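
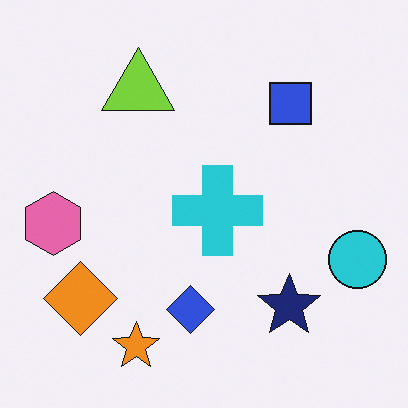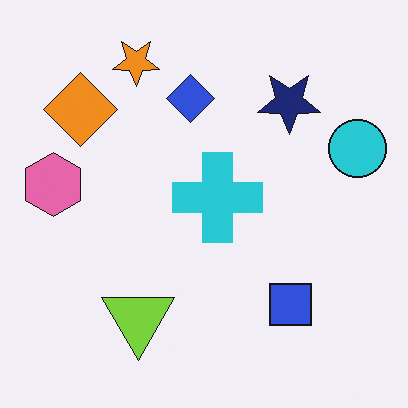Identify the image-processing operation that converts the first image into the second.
The transformation is: flipped vertically (top ↔ bottom).

The orange star is in the bottom of the first image and the top of the second — shapes on opposite sides of the horizontal midline have swapped in a mirror flip.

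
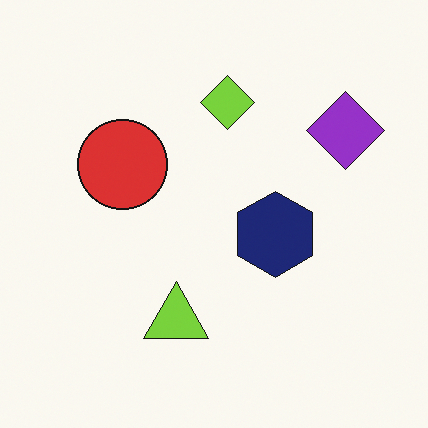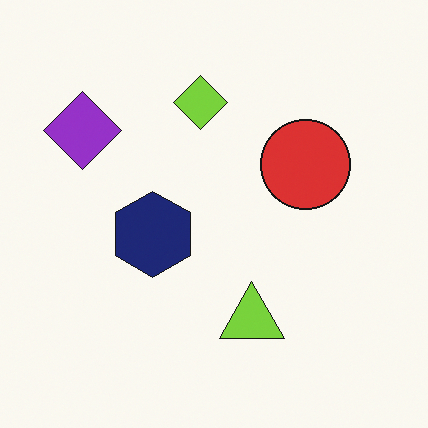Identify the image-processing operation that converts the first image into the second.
The image was flipped horizontally (left ↔ right).

The purple diamond is in the top-right of the first image and the top-left of the second — shapes on opposite sides of the vertical midline have swapped in a mirror flip.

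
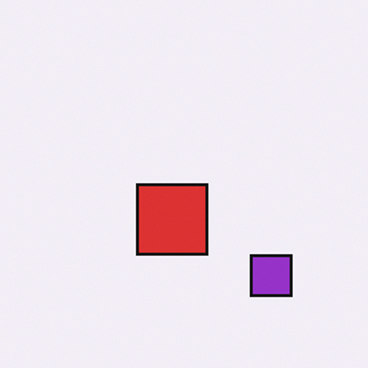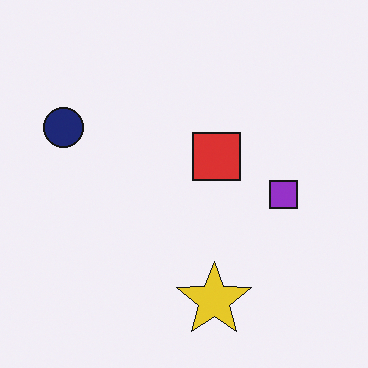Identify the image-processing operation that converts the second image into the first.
The image was cropped to a modestly smaller region and rescaled.

The visible shapes are larger and the field of view is narrower; shapes near the original edges may be partly or wholly outside the frame — a crop-and-rescale.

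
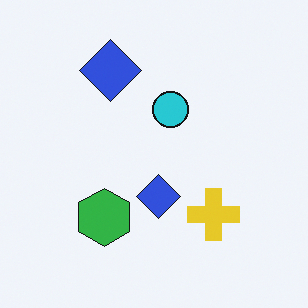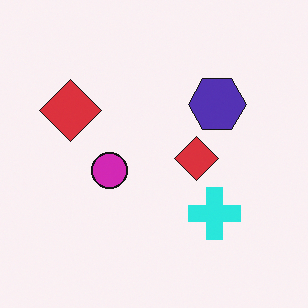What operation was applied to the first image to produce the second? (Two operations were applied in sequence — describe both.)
The image was transposed (reflected across the top-left ↔ bottom-right diagonal), then hue-shifted by a moderate amount.

Shapes have swapped their row and column positions — what was in the top-right is now in the bottom-left — a diagonal reflection. Every shape's color has rotated by the same amount around the hue wheel — a uniform hue shift.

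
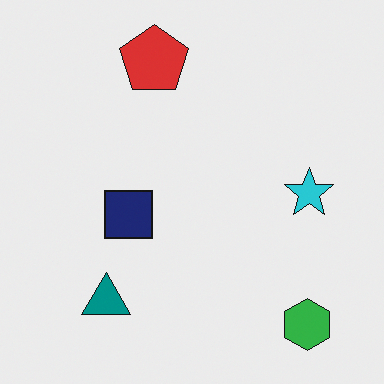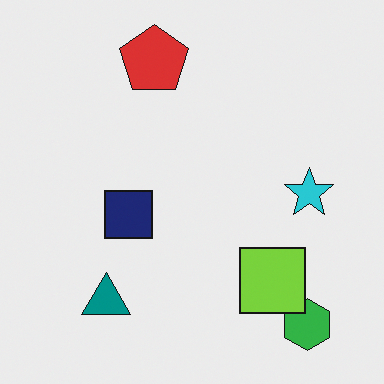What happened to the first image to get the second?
This is the original image overlaid with an additional lime square.

A lime square appears in the second image that is absent from the first.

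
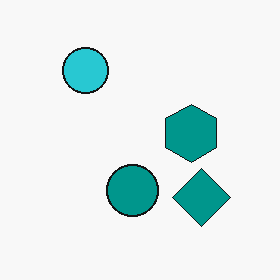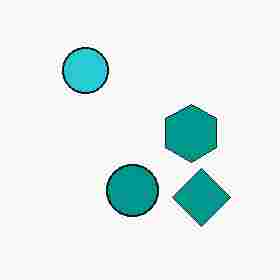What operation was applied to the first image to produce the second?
The image was degraded with heavy JPEG compression.

Blocky 8×8 compression artifacts appear around shape edges and the flat background shows ringing — characteristic JPEG degradation.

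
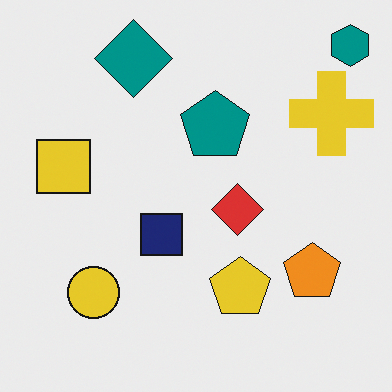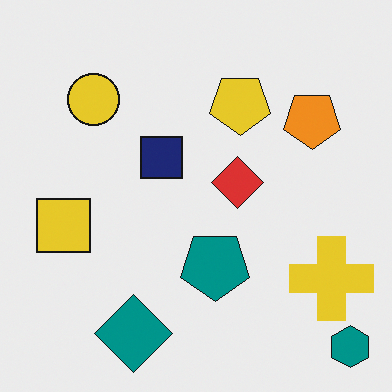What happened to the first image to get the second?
This is the original image flipped vertically (top ↔ bottom).

The teal hexagon is in the top-right of the first image and the bottom-right of the second — shapes on opposite sides of the horizontal midline have swapped in a mirror flip.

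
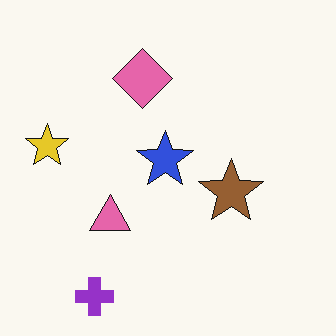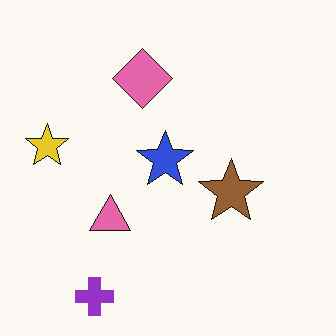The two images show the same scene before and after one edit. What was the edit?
This is the original image given moderate JPEG compression.

Blocky 8×8 compression artifacts appear around shape edges and the flat background shows ringing — characteristic JPEG degradation.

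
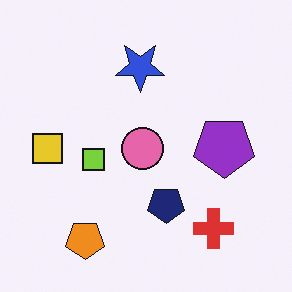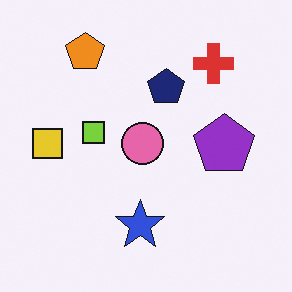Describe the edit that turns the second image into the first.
The transformation is: flipped vertically (top ↔ bottom).

The orange pentagon is in the top-left of the second image and the bottom-left of the first — shapes on opposite sides of the horizontal midline have swapped in a mirror flip.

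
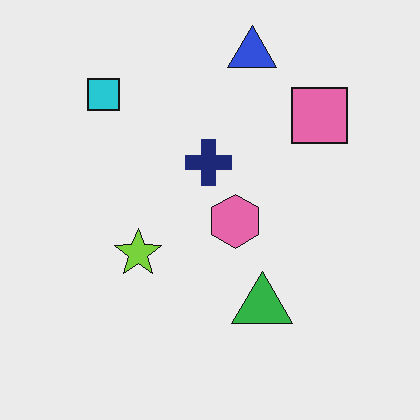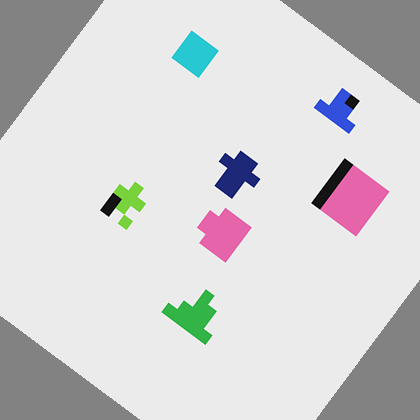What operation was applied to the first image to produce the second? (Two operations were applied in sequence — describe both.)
It was coarsely pixelated, then rotated clockwise by a large amount — several tens of degrees.

Shapes are reduced to large square blocks; fine edges and outlines are lost — a downscale-then-upscale (mosaic) effect. Every shape is tilted by the same angle and the image corners show triangular fill wedges — a whole-image rotation by a non-right angle.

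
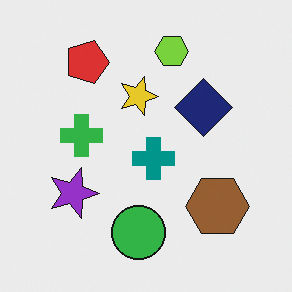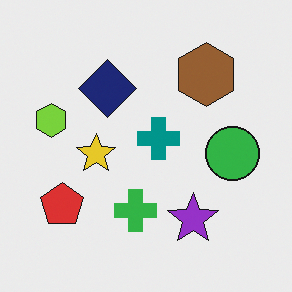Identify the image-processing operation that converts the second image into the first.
The first image is the second rotated 90° clockwise.

The red pentagon sits in the bottom-left of the second image and the top-left of the first — consistent with a whole-image 90° clockwise rotation.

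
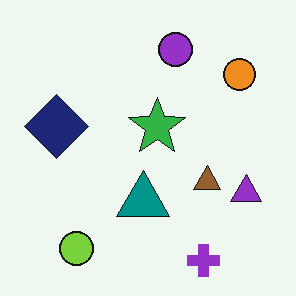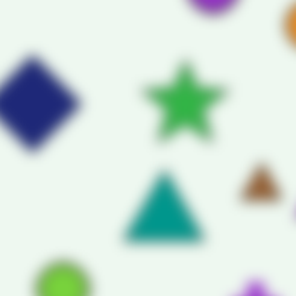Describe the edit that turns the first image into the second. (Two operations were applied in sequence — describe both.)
Noticeably gaussian-blurred, then cropped to a modestly smaller region and rescaled.

Shape edges and outlines are uniformly softened across the whole image. The visible shapes are larger and the field of view is narrower; shapes near the original edges may be partly or wholly outside the frame — a crop-and-rescale.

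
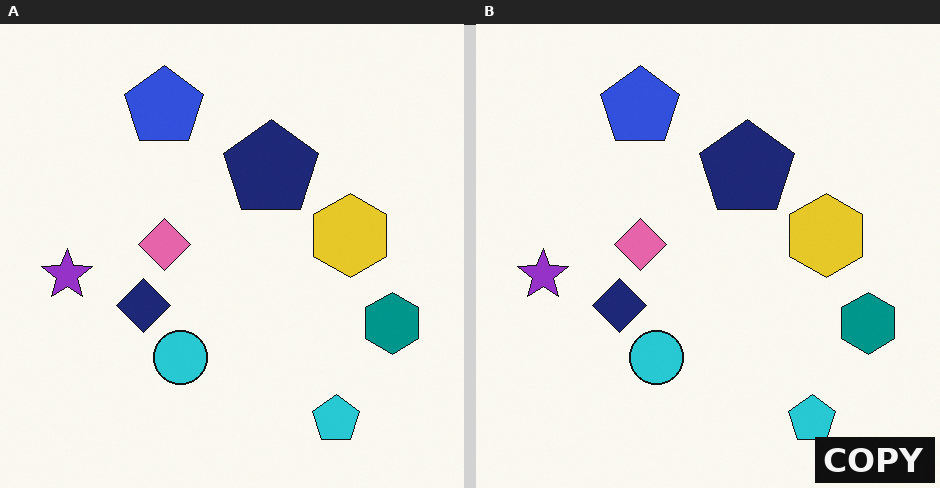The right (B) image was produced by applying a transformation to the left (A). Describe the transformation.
The transformation is: watermarked with the text "COPY" in the lower-right corner.

A dark label reading "COPY" appears in the lower-right corner.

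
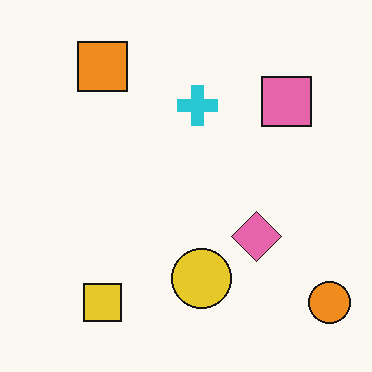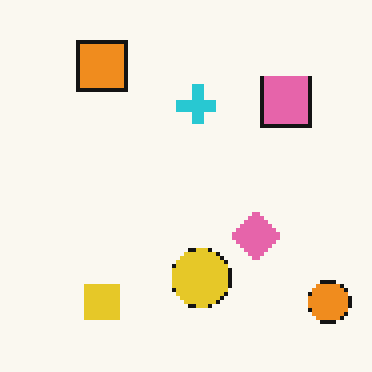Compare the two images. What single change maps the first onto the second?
This is the original image mildly pixelated.

Shapes are reduced to large square blocks; fine edges and outlines are lost — a downscale-then-upscale (mosaic) effect.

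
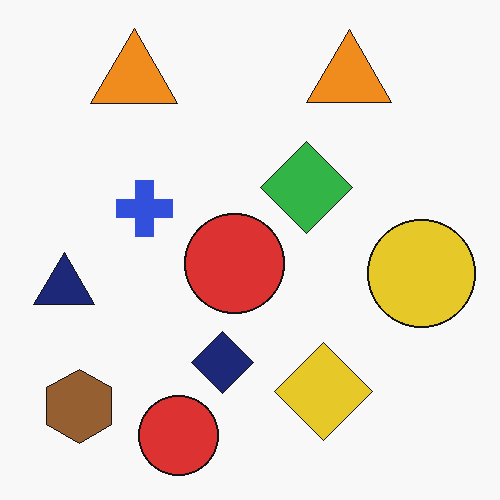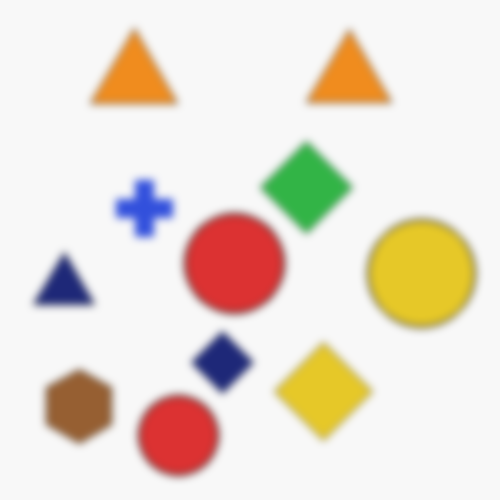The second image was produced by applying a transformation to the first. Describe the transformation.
The second image is the first moderately blurred.

Shape edges and outlines are uniformly softened across the whole image.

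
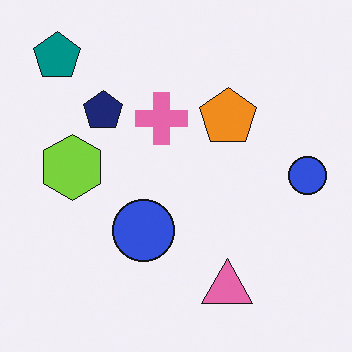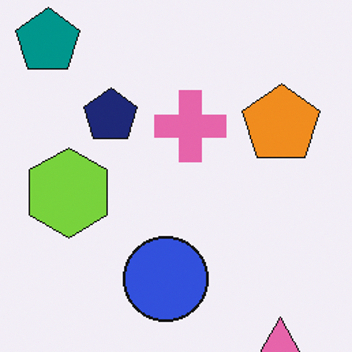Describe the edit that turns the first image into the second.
It was cropped to a modestly smaller region and rescaled.

The visible shapes are larger and the field of view is narrower; shapes near the original edges may be partly or wholly outside the frame — a crop-and-rescale.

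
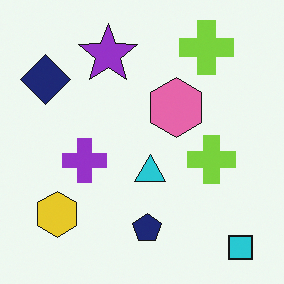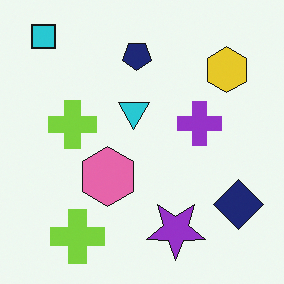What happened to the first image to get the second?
Rotated 180°.

The cyan square sits in the bottom-right of the first image and the top-left of the second — consistent with a whole-image 180° rotation.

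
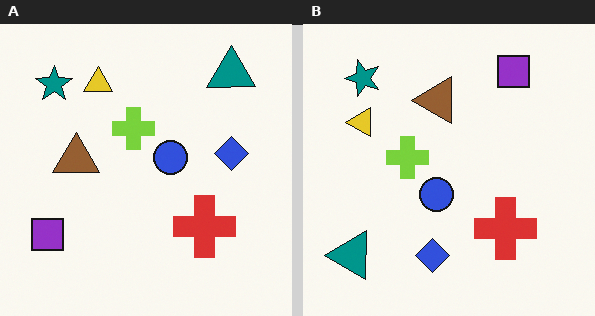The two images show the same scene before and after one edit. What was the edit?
This is the original image transposed (reflected across the top-left ↔ bottom-right diagonal).

Shapes have swapped their row and column positions — what was in the top-right is now in the bottom-left — a diagonal reflection.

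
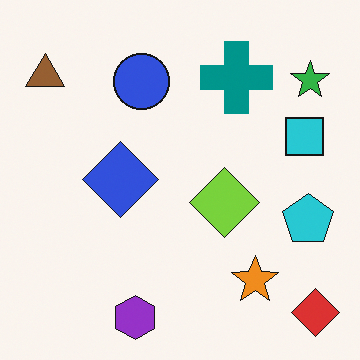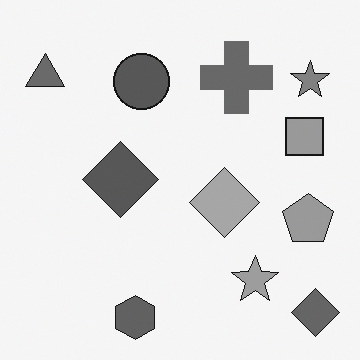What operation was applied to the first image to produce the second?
The transformation is: converted to grayscale.

All color is removed — every shape is now a shade of grey.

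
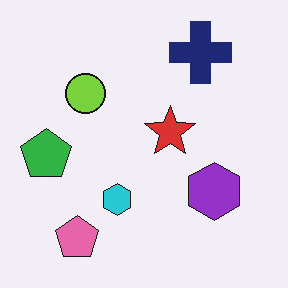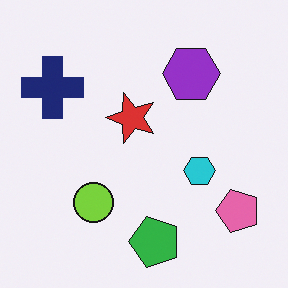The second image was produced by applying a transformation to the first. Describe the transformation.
This is the original image rotated 90° counter-clockwise.

The pink pentagon sits in the bottom-left of the first image and the bottom-right of the second — consistent with a whole-image 90° counter-clockwise rotation.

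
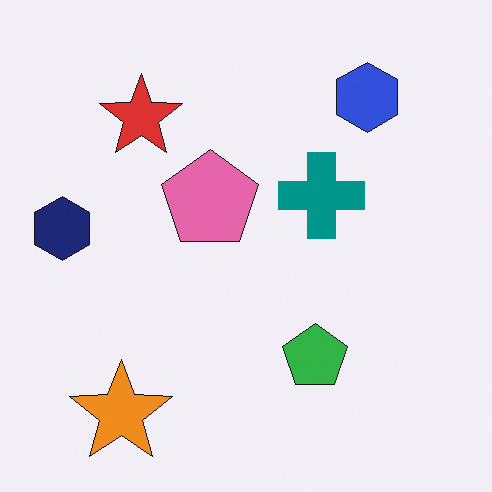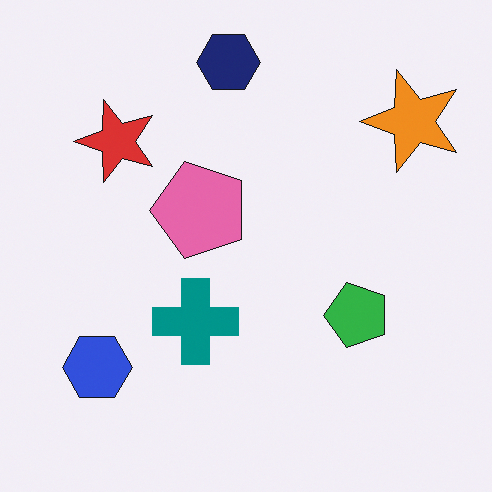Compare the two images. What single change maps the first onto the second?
The image was transposed (reflected across the top-left ↔ bottom-right diagonal).

Shapes have swapped their row and column positions — what was in the top-right is now in the bottom-left — a diagonal reflection.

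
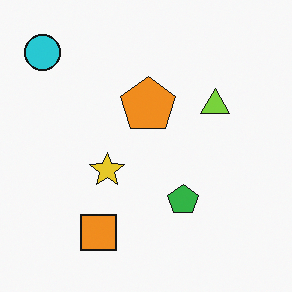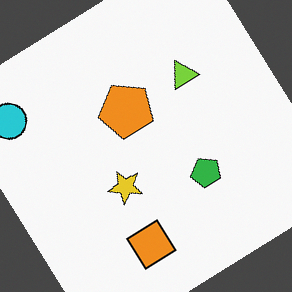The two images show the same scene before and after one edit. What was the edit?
The image was rotated counter-clockwise by a large amount — several tens of degrees.

Every shape is tilted by the same angle and the image corners show triangular fill wedges — a whole-image rotation by a non-right angle.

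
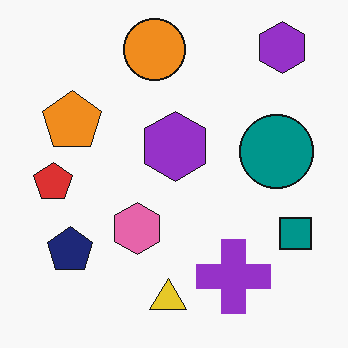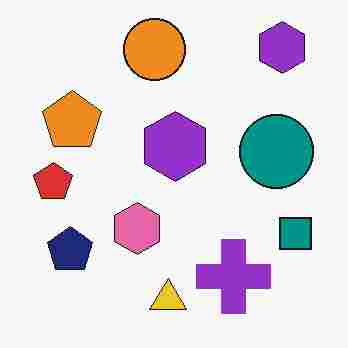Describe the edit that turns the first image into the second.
The second image is the first heavily JPEG-compressed with obvious blocking artifacts.

Blocky 8×8 compression artifacts appear around shape edges and the flat background shows ringing — characteristic JPEG degradation.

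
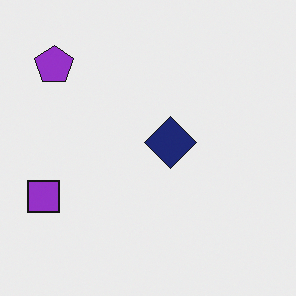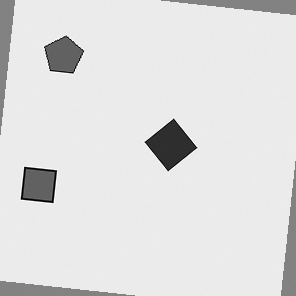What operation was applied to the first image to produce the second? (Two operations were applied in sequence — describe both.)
Rotated clockwise by a small amount, then converted to grayscale.

Every shape is tilted by the same angle and the image corners show triangular fill wedges — a whole-image rotation by a non-right angle. All color is removed — every shape is now a shade of grey.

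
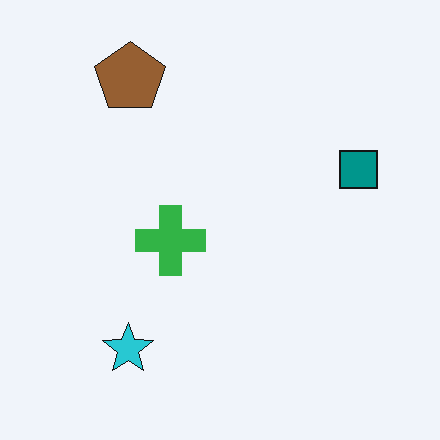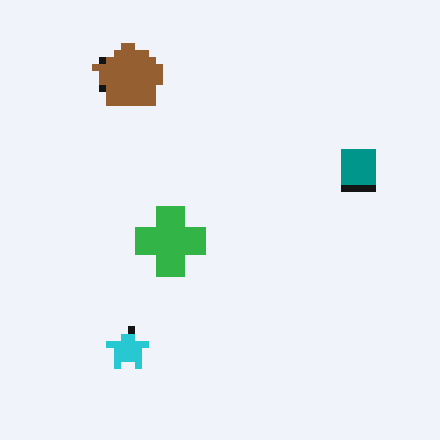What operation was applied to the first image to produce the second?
The second image is the first moderately pixelated.

Shapes are reduced to large square blocks; fine edges and outlines are lost — a downscale-then-upscale (mosaic) effect.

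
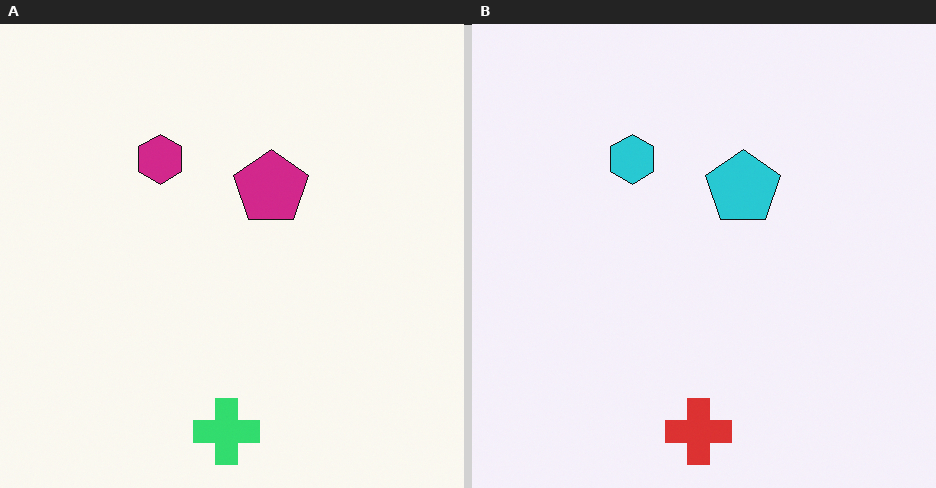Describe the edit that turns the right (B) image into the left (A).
The transformation is: hue-shifted by a moderate amount.

Every shape's color has rotated by the same amount around the hue wheel — a uniform hue shift.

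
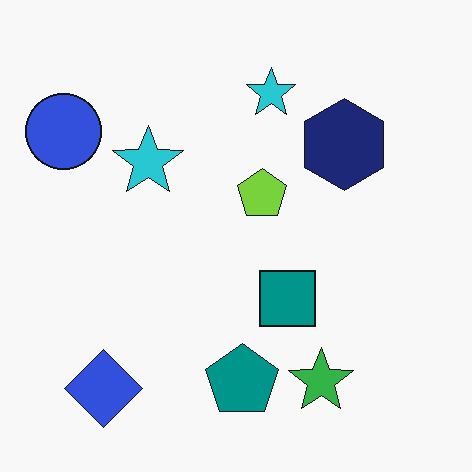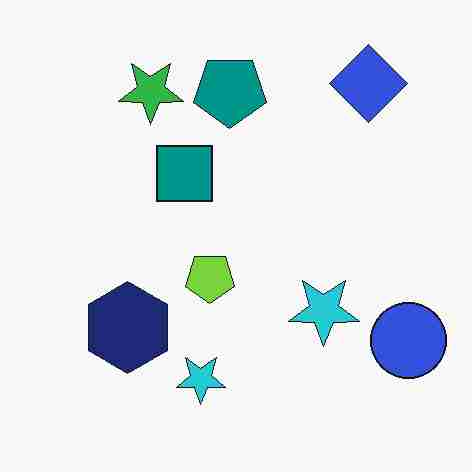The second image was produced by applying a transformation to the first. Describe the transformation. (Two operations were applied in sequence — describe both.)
The second image is the first heavily JPEG-compressed with obvious blocking artifacts, then rotated 180°.

Blocky 8×8 compression artifacts appear around shape edges and the flat background shows ringing — characteristic JPEG degradation. The blue circle sits in the top-left of the first image and the bottom-right of the second — consistent with a whole-image 180° rotation.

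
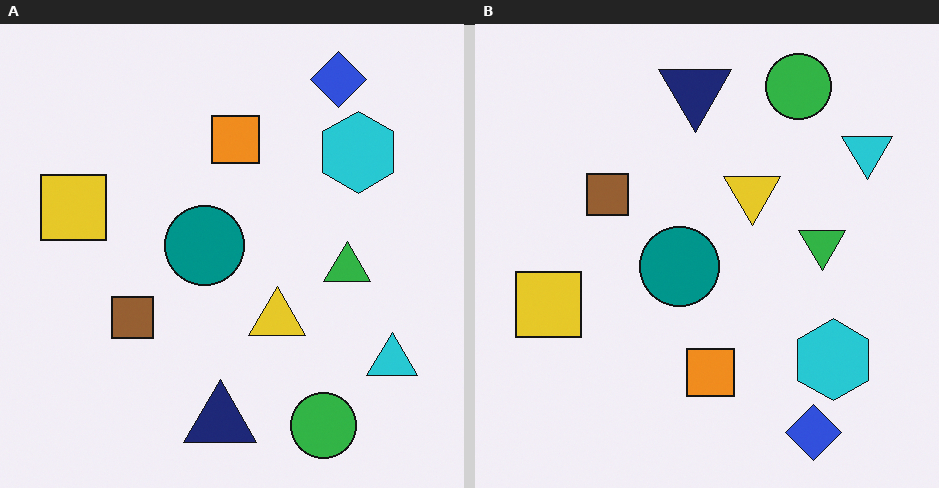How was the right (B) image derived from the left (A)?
It was flipped vertically (top ↔ bottom).

The blue diamond is in the top-right of the left (A) image and the bottom-right of the right (B) — shapes on opposite sides of the horizontal midline have swapped in a mirror flip.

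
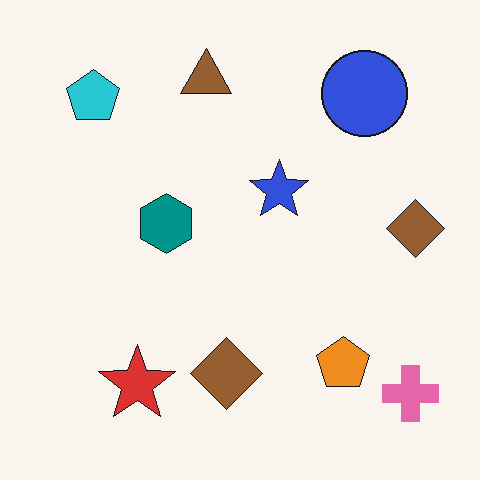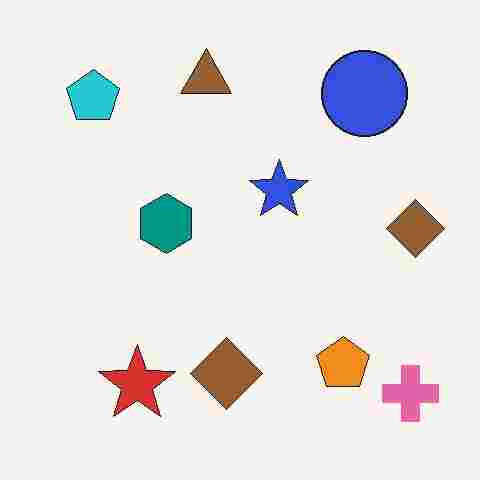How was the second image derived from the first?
The image was degraded with heavy JPEG compression.

Blocky 8×8 compression artifacts appear around shape edges and the flat background shows ringing — characteristic JPEG degradation.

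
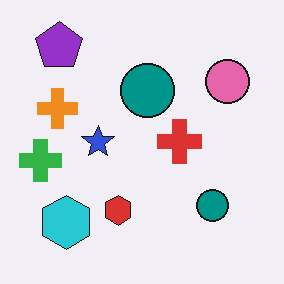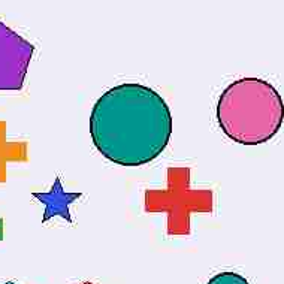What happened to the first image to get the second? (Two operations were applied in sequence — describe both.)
Degraded with heavy JPEG compression, then cropped to a modestly smaller region and rescaled.

Blocky 8×8 compression artifacts appear around shape edges and the flat background shows ringing — characteristic JPEG degradation. The visible shapes are larger and the field of view is narrower; shapes near the original edges may be partly or wholly outside the frame — a crop-and-rescale.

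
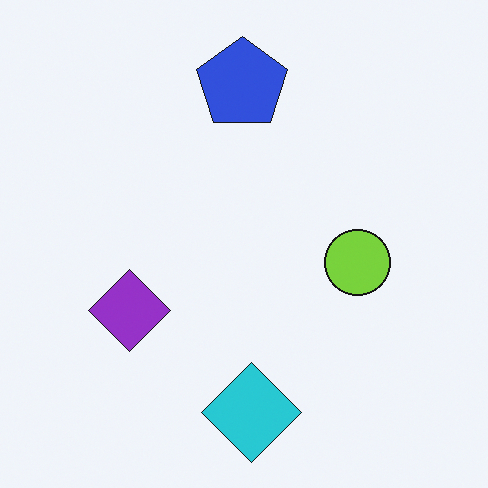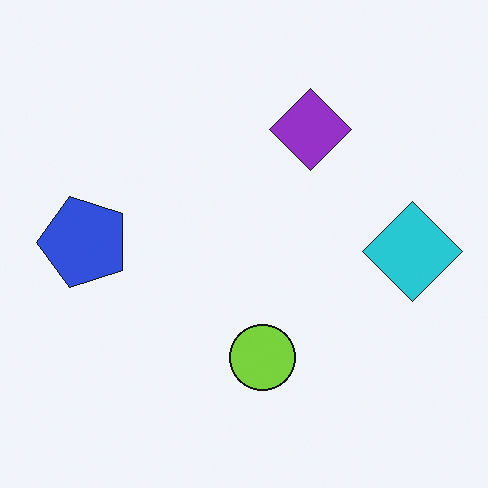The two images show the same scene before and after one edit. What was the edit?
This is the original image transposed (reflected across the top-left ↔ bottom-right diagonal).

Shapes have swapped their row and column positions — what was in the top-right is now in the bottom-left — a diagonal reflection.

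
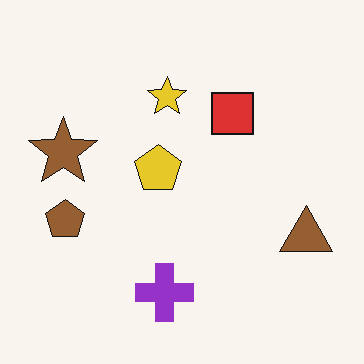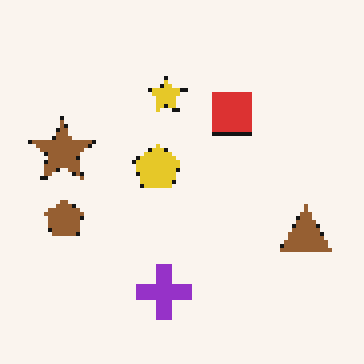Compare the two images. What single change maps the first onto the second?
This is the original image mildly pixelated.

Shapes are reduced to large square blocks; fine edges and outlines are lost — a downscale-then-upscale (mosaic) effect.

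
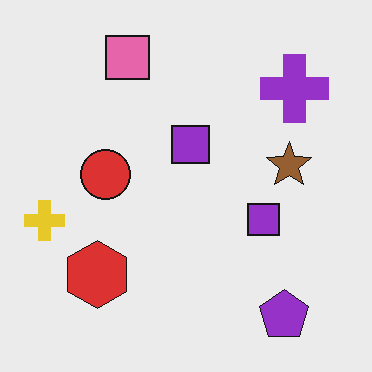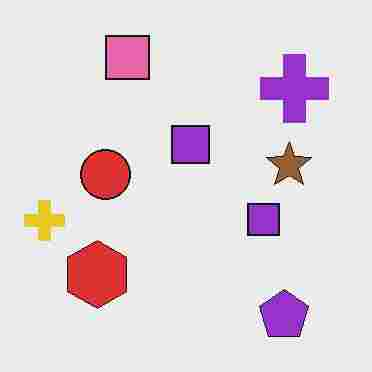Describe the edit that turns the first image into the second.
Degraded with heavy JPEG compression.

Blocky 8×8 compression artifacts appear around shape edges and the flat background shows ringing — characteristic JPEG degradation.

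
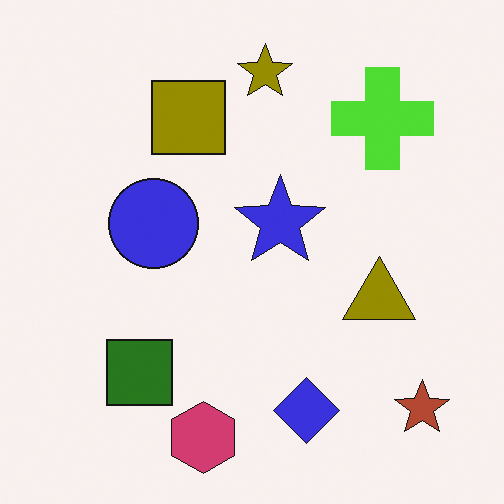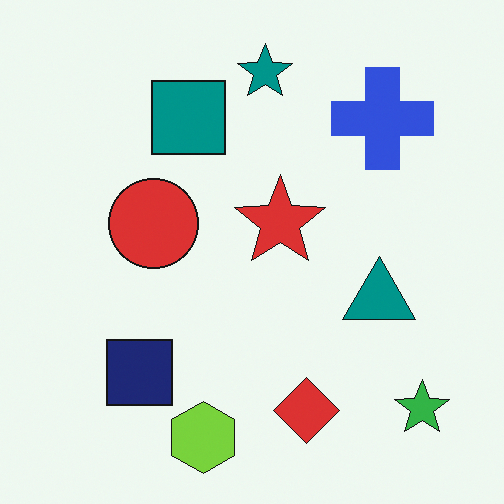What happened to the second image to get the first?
The image was hue-shifted through roughly half the color wheel.

Every shape's color has rotated by the same amount around the hue wheel — a uniform hue shift.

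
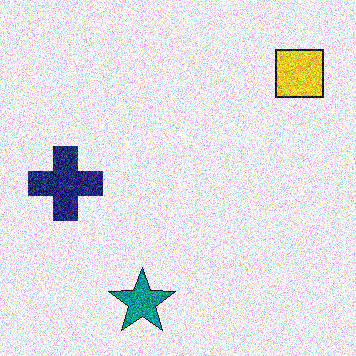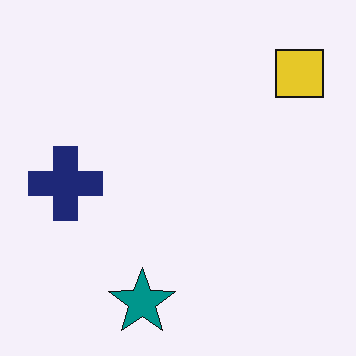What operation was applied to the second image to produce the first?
It was degraded with a thick layer of grain.

Random speckle covers the whole image, including the flat background.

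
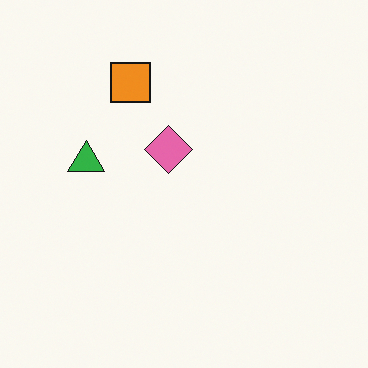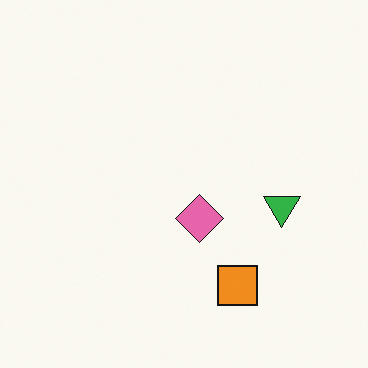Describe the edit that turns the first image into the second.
This is the original image rotated 180°.

The orange square sits in the top of the first image and the bottom of the second — consistent with a whole-image 180° rotation.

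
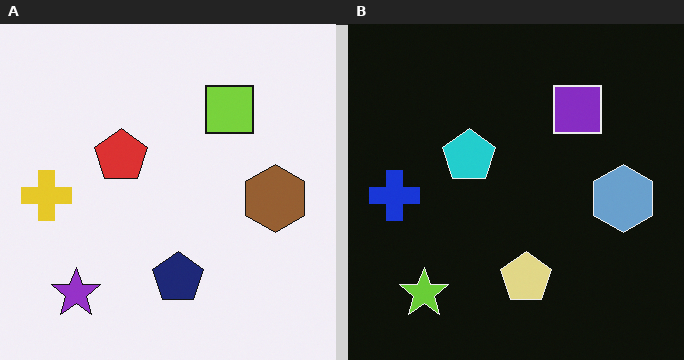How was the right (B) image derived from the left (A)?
Color-inverted (negative).

The light background has become dark and every shape's color is its complement — a photographic negative.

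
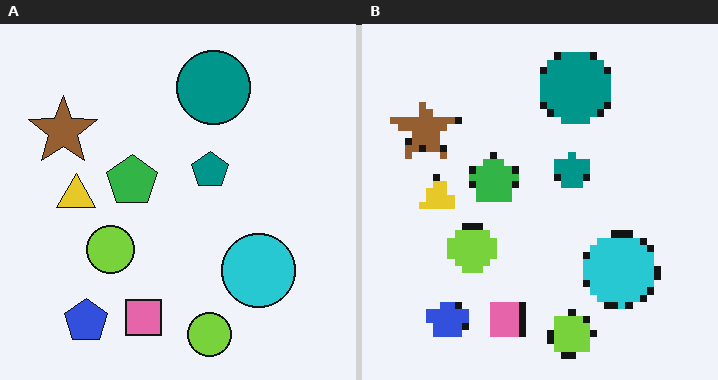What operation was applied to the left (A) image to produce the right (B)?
The right (B) image is the left (A) pixelated into visible square blocks.

Shapes are reduced to large square blocks; fine edges and outlines are lost — a downscale-then-upscale (mosaic) effect.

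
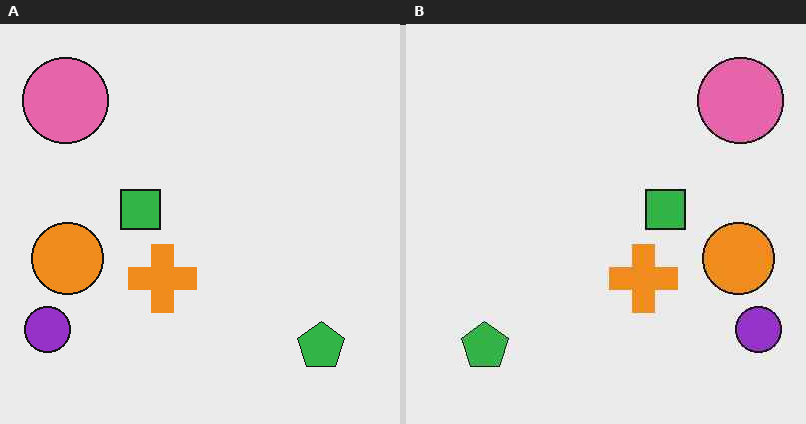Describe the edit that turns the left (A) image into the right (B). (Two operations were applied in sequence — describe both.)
The right (B) image is the left (A) given moderate JPEG compression, then flipped horizontally (left ↔ right).

Blocky 8×8 compression artifacts appear around shape edges and the flat background shows ringing — characteristic JPEG degradation. The purple circle is in the bottom-left of the left (A) image and the bottom-right of the right (B) — shapes on opposite sides of the vertical midline have swapped in a mirror flip.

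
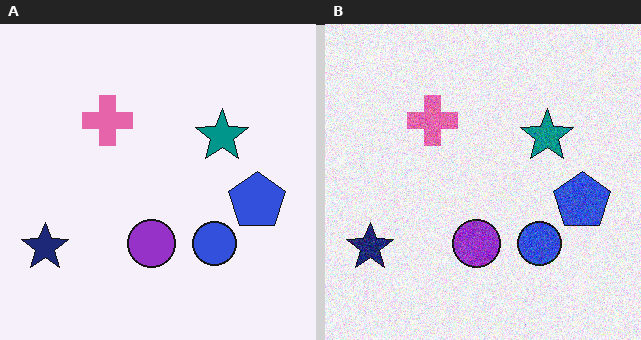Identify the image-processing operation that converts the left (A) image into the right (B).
The image was degraded with visible gaussian noise.

Random speckle covers the whole image, including the flat background.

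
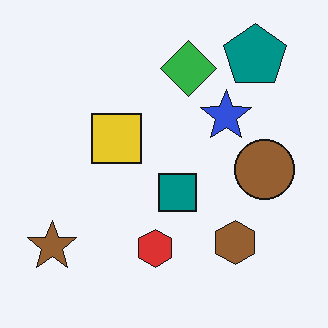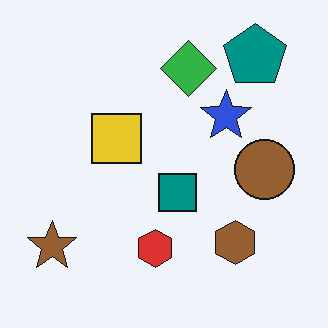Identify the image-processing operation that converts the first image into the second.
The second image is the first JPEG-compressed with visible artifacts.

Blocky 8×8 compression artifacts appear around shape edges and the flat background shows ringing — characteristic JPEG degradation.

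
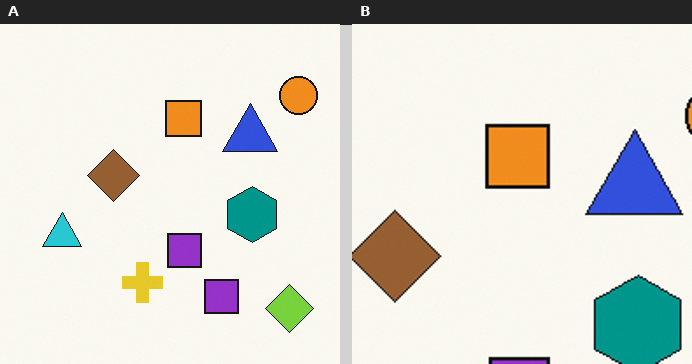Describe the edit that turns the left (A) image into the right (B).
It was cropped to a noticeably smaller region and rescaled.

The visible shapes are larger and the field of view is narrower; shapes near the original edges may be partly or wholly outside the frame — a crop-and-rescale.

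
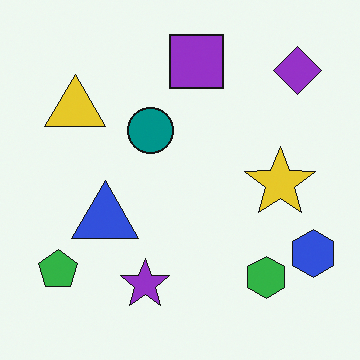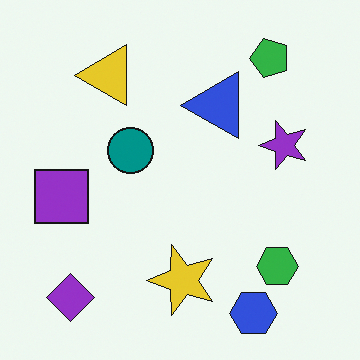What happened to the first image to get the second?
The image was transposed (reflected across the top-left ↔ bottom-right diagonal).

Shapes have swapped their row and column positions — what was in the top-right is now in the bottom-left — a diagonal reflection.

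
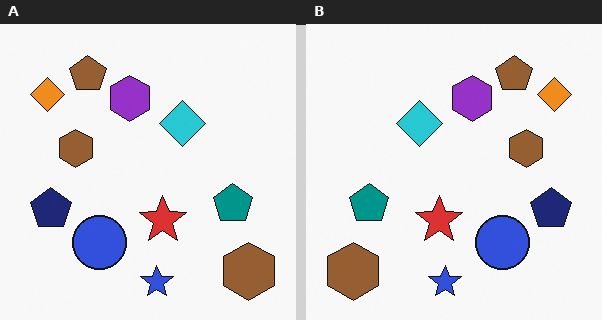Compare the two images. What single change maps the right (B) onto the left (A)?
The left (A) image is the right (B) flipped horizontally (left ↔ right).

The orange diamond is in the top-right of the right (B) image and the top-left of the left (A) — shapes on opposite sides of the vertical midline have swapped in a mirror flip.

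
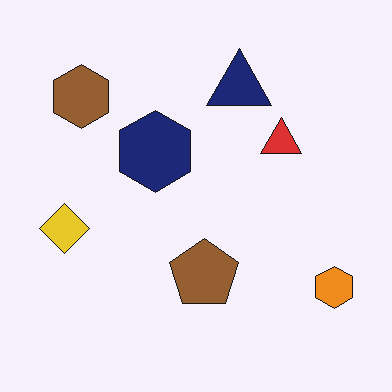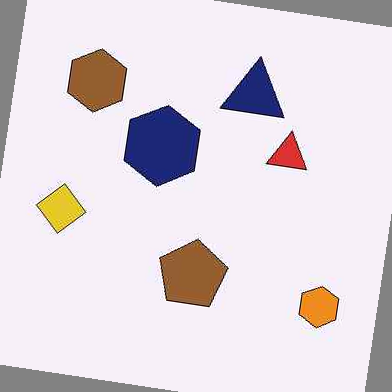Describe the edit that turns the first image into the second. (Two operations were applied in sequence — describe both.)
This is the original image given moderate JPEG compression, then rotated clockwise by a few degrees.

Blocky 8×8 compression artifacts appear around shape edges and the flat background shows ringing — characteristic JPEG degradation. Every shape is tilted by the same angle and the image corners show triangular fill wedges — a whole-image rotation by a non-right angle.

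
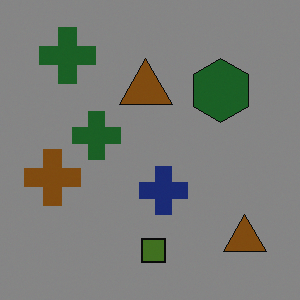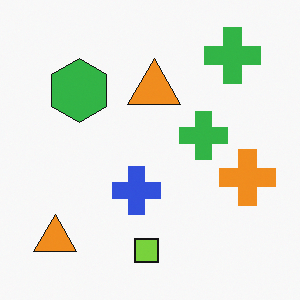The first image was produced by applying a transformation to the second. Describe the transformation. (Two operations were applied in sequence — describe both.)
The image was flipped horizontally (left ↔ right), then darkened a lot.

The orange cross is in the right of the second image and the left of the first — shapes on opposite sides of the vertical midline have swapped in a mirror flip. Every pixel — background and shapes alike — is uniformly darkened.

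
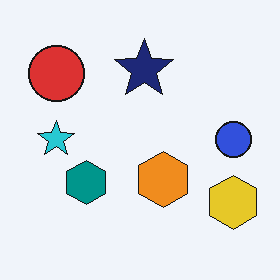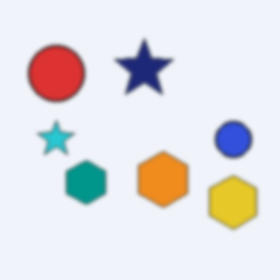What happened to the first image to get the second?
The second image is the first given a subtle gaussian blur.

Shape edges and outlines are uniformly softened across the whole image.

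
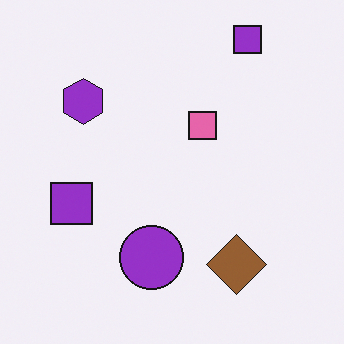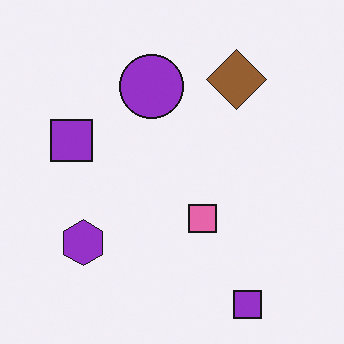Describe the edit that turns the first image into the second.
The transformation is: flipped vertically (top ↔ bottom).

The brown diamond is in the bottom-right of the first image and the top-right of the second — shapes on opposite sides of the horizontal midline have swapped in a mirror flip.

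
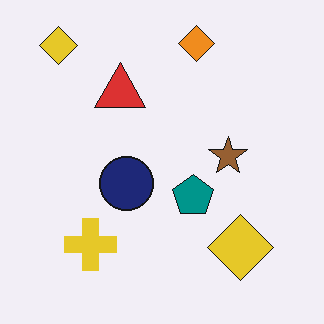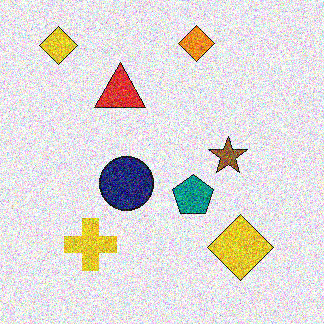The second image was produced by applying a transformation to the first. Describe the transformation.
This is the original image degraded with heavy additive noise.

Random speckle covers the whole image, including the flat background.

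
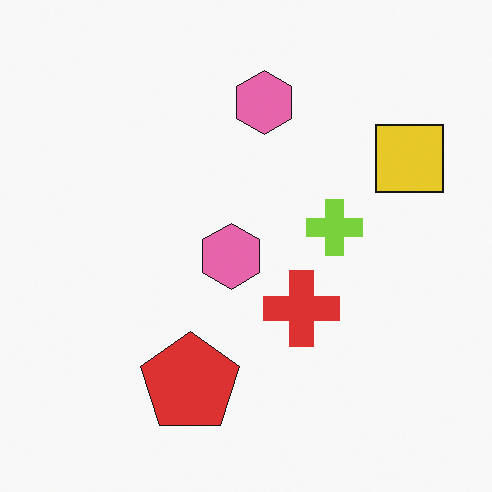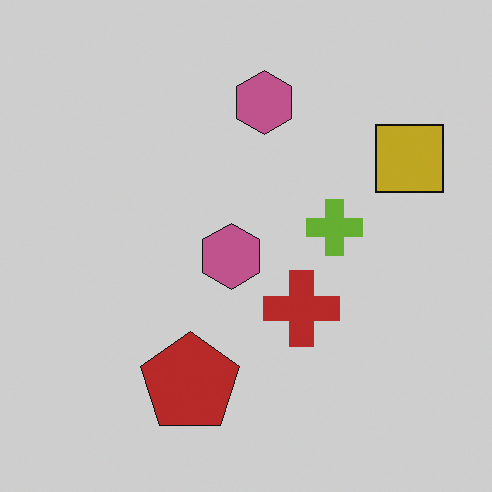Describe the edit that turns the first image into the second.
It was darkened a little.

Every pixel — background and shapes alike — is uniformly darkened.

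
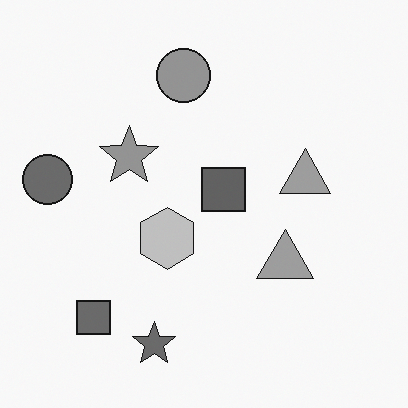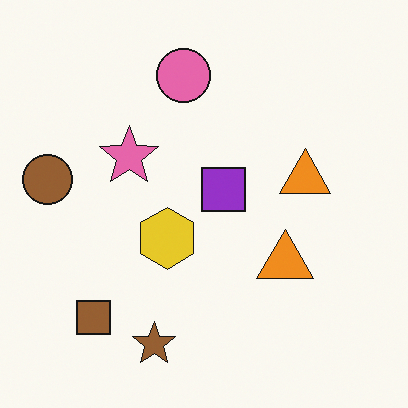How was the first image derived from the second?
It was converted to grayscale.

All color is removed — every shape is now a shade of grey.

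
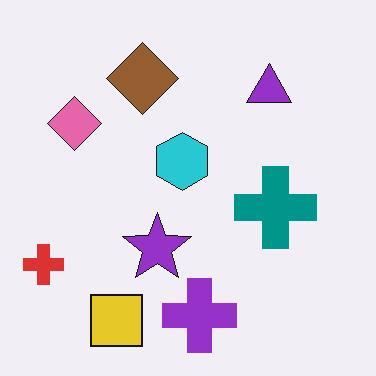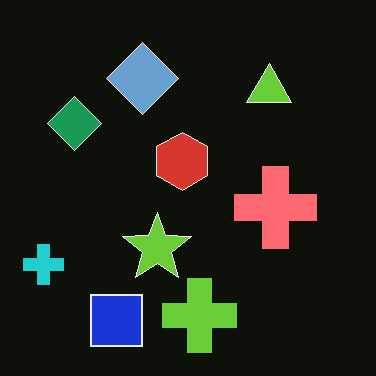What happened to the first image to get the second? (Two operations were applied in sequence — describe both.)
JPEG-compressed with visible artifacts, then color-inverted (negative).

Blocky 8×8 compression artifacts appear around shape edges and the flat background shows ringing — characteristic JPEG degradation. The light background has become dark and every shape's color is its complement — a photographic negative.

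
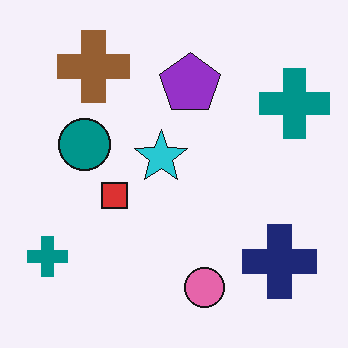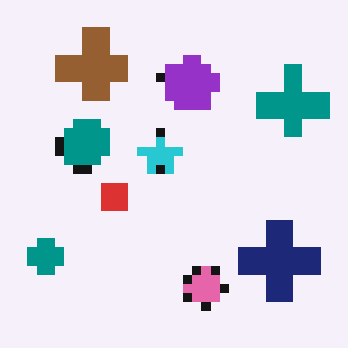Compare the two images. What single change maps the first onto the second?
The transformation is: heavily pixelated into large blocks.

Shapes are reduced to large square blocks; fine edges and outlines are lost — a downscale-then-upscale (mosaic) effect.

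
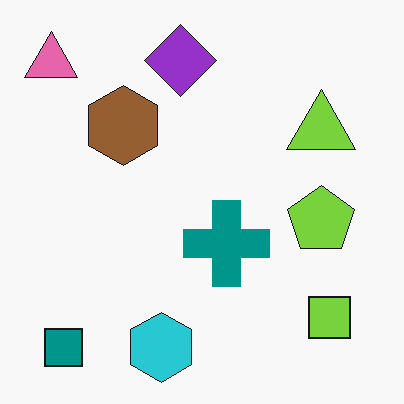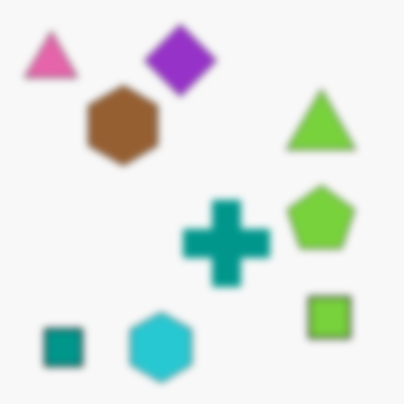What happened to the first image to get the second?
The image was noticeably gaussian-blurred.

Shape edges and outlines are uniformly softened across the whole image.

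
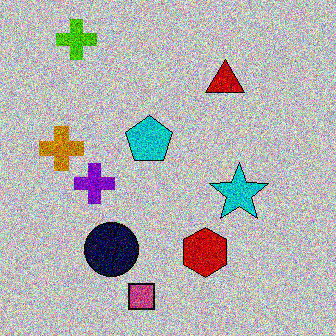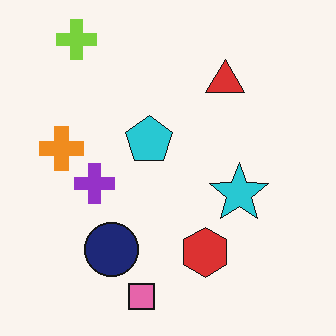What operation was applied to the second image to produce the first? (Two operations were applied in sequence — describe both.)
The transformation is: heavily posterized to just a handful of flat colors, then degraded with a thick layer of grain.

Each flat color has snapped to a coarser quantized level — most visibly, the near-white background has dropped to a flat grey. Random speckle covers the whole image, including the flat background.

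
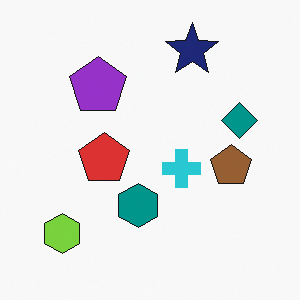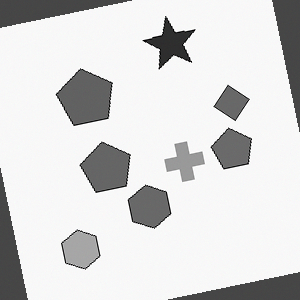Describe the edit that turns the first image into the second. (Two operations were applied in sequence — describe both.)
The second image is the first converted to grayscale, then rotated counter-clockwise by a few degrees.

All color is removed — every shape is now a shade of grey. Every shape is tilted by the same angle and the image corners show triangular fill wedges — a whole-image rotation by a non-right angle.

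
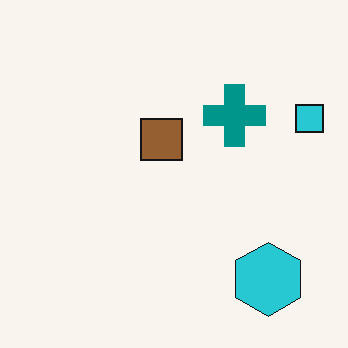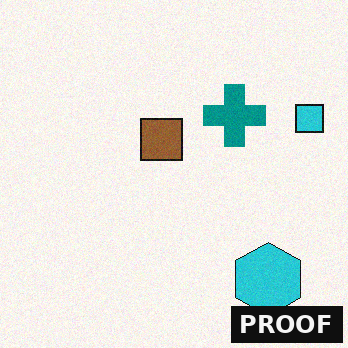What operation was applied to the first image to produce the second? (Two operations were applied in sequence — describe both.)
It was degraded with subtle gaussian noise, then watermarked with the text "PROOF" in the lower-right corner.

Random speckle covers the whole image, including the flat background. A dark label reading "PROOF" appears in the lower-right corner.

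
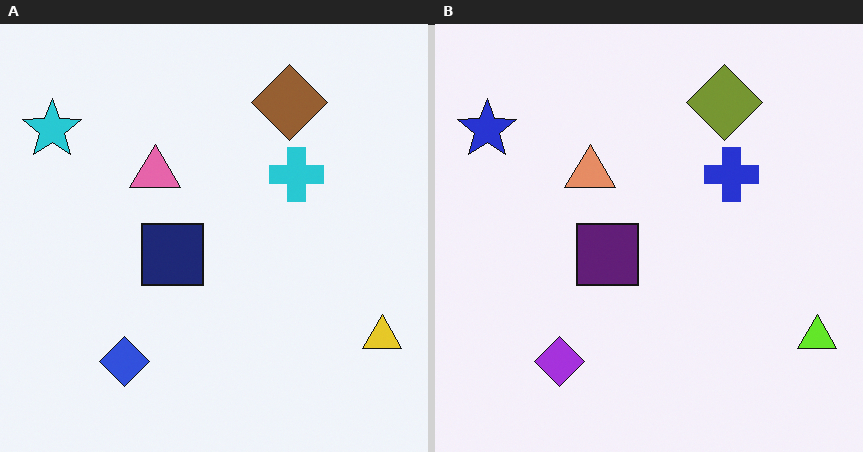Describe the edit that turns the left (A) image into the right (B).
The right (B) image is the left (A) hue-shifted by a small amount.

Every shape's color has rotated by the same amount around the hue wheel — a uniform hue shift.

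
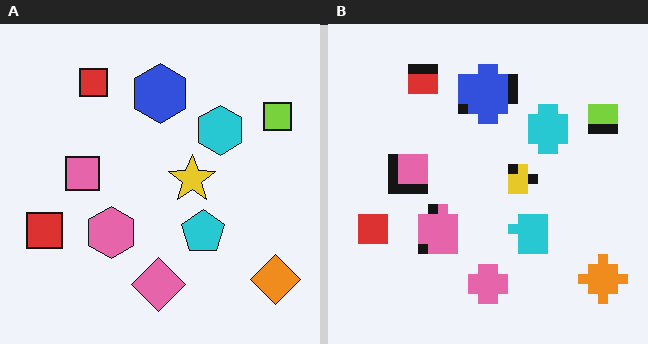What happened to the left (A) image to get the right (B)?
This is the original image heavily pixelated into large blocks.

Shapes are reduced to large square blocks; fine edges and outlines are lost — a downscale-then-upscale (mosaic) effect.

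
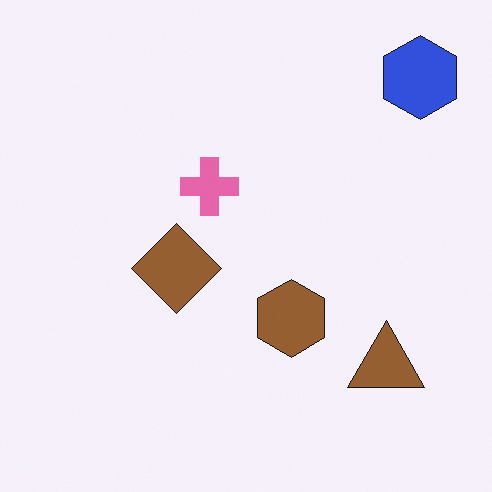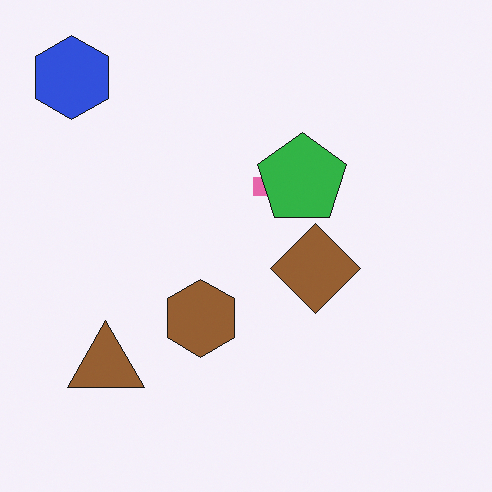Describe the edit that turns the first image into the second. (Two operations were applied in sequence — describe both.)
Flipped horizontally (left ↔ right), then overlaid with an additional green pentagon.

The blue hexagon is in the top-right of the first image and the top-left of the second — shapes on opposite sides of the vertical midline have swapped in a mirror flip. A green pentagon appears in the second image that is absent from the first.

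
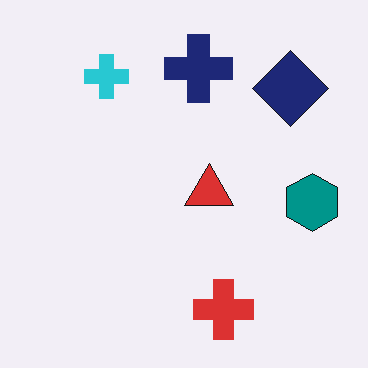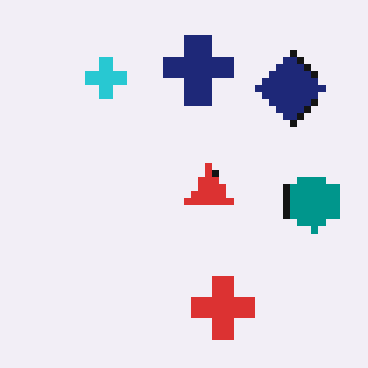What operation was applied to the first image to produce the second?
It was pixelated into visible square blocks.

Shapes are reduced to large square blocks; fine edges and outlines are lost — a downscale-then-upscale (mosaic) effect.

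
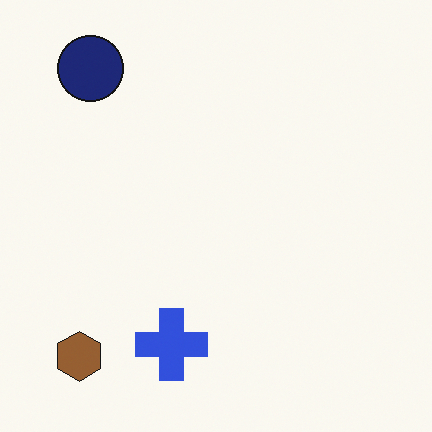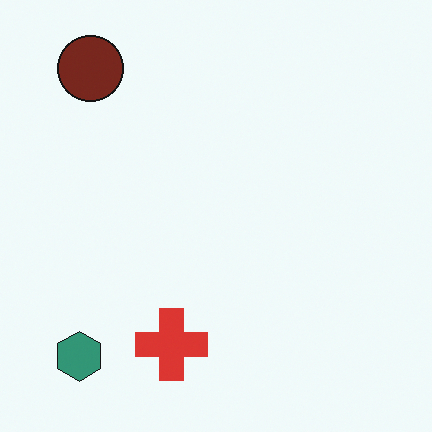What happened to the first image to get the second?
The transformation is: hue-shifted noticeably.

Every shape's color has rotated by the same amount around the hue wheel — a uniform hue shift.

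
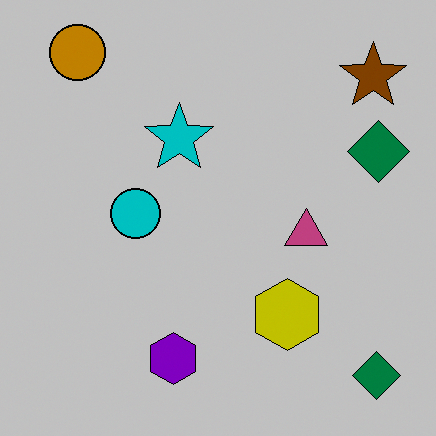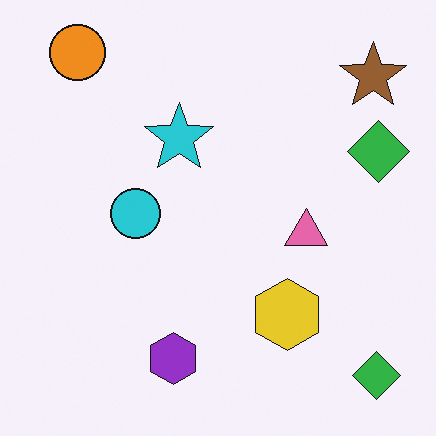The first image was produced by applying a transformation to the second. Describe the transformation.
The first image is the second aggressively posterized.

Each flat color has snapped to a coarser quantized level — most visibly, the near-white background has dropped to a flat grey.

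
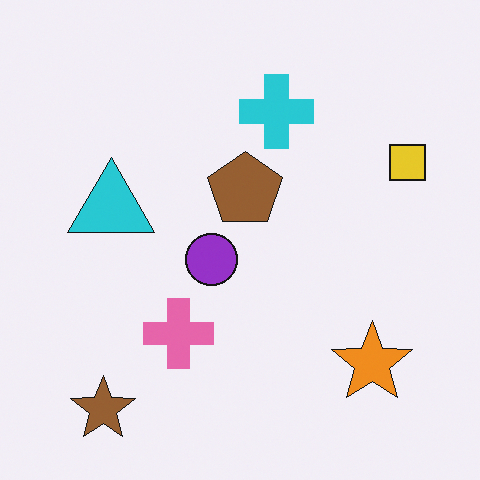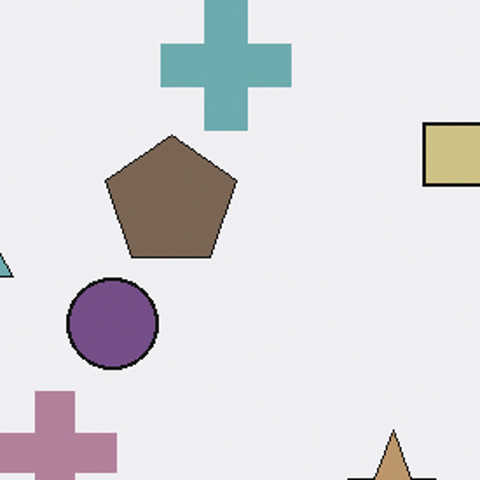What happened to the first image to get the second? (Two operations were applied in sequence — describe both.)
The image was cropped to a noticeably smaller region and rescaled, then heavily desaturated.

The visible shapes are larger and the field of view is narrower; shapes near the original edges may be partly or wholly outside the frame — a crop-and-rescale. All colors are more muted and greyish — a global saturation change.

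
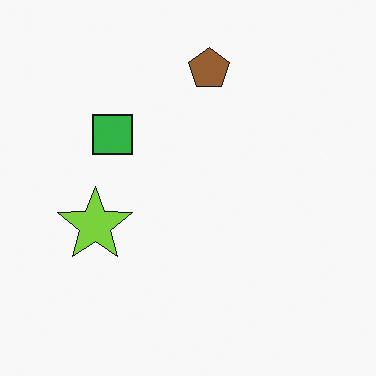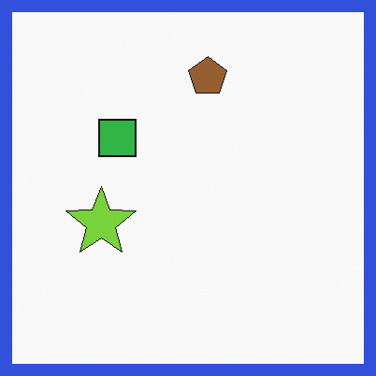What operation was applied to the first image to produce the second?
The transformation is: framed with a blue border.

A solid blue frame runs around the edge of the second image, with the content slightly shrunk inside it.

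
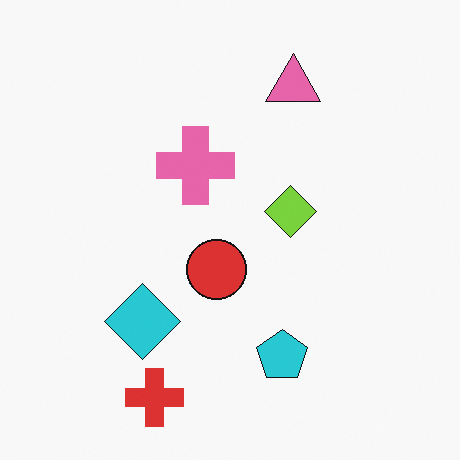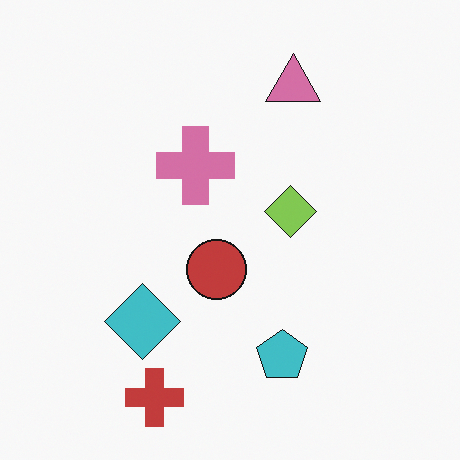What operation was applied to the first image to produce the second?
Slightly desaturated.

All colors are more muted and greyish — a global saturation change.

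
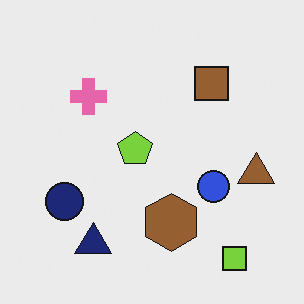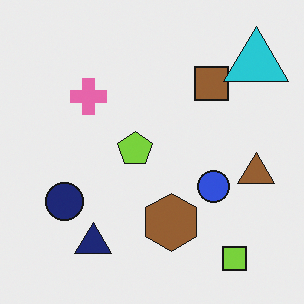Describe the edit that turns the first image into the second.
The image was overlaid with an additional cyan triangle.

A cyan triangle appears in the second image that is absent from the first.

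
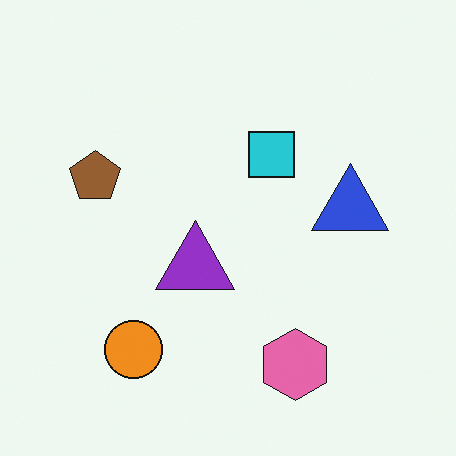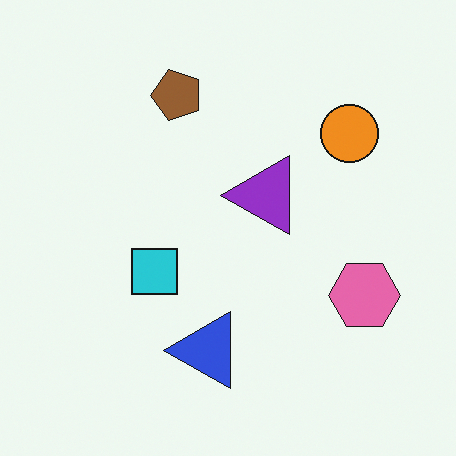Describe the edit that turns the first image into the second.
It was transposed (reflected across the top-left ↔ bottom-right diagonal).

Shapes have swapped their row and column positions — what was in the top-right is now in the bottom-left — a diagonal reflection.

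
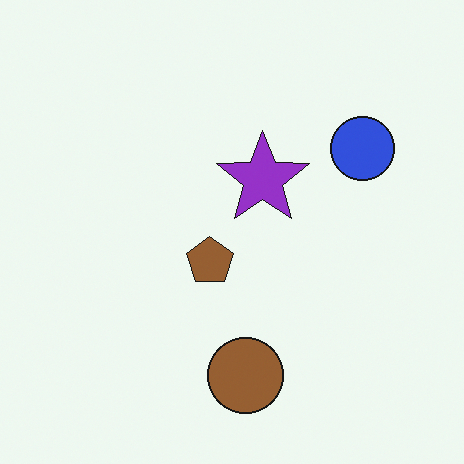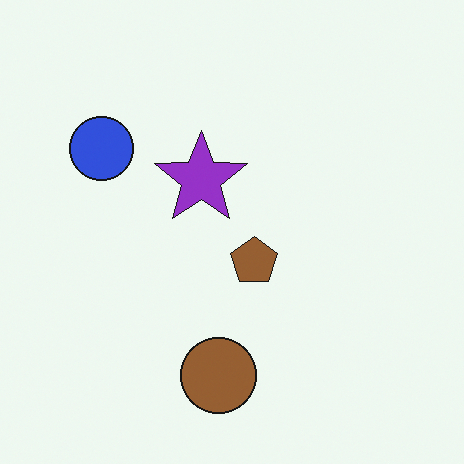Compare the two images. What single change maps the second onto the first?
The first image is the second flipped horizontally (left ↔ right).

The blue circle is in the top-left of the second image and the top-right of the first — shapes on opposite sides of the vertical midline have swapped in a mirror flip.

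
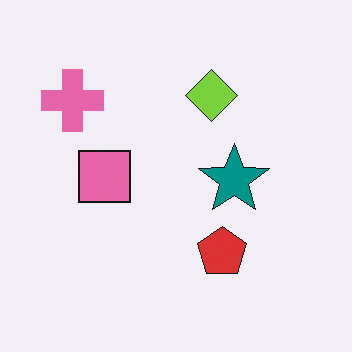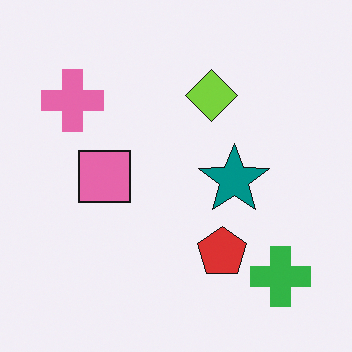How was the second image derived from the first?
The image was overlaid with an additional green cross.

A green cross appears in the second image that is absent from the first.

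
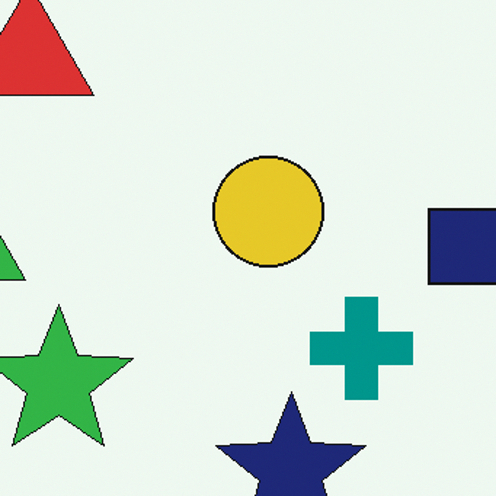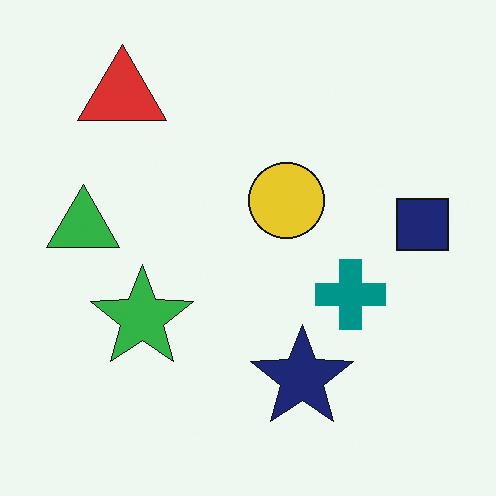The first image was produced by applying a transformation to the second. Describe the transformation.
The image was cropped slightly and scaled back up.

The visible shapes are larger and the field of view is narrower; shapes near the original edges may be partly or wholly outside the frame — a crop-and-rescale.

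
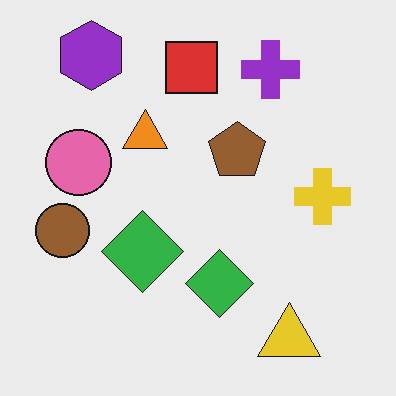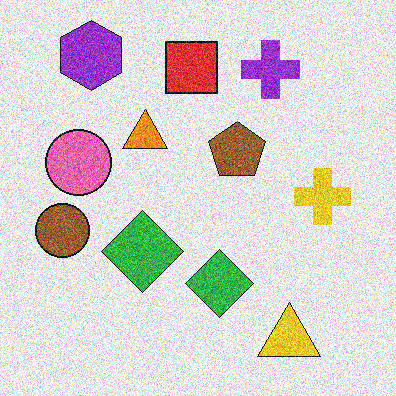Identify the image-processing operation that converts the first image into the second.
The transformation is: degraded with a thick layer of grain.

Random speckle covers the whole image, including the flat background.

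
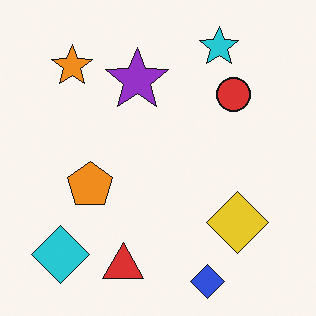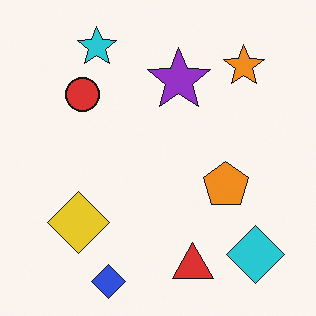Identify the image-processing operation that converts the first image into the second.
This is the original image flipped horizontally (left ↔ right).

The cyan diamond is in the bottom-left of the first image and the bottom-right of the second — shapes on opposite sides of the vertical midline have swapped in a mirror flip.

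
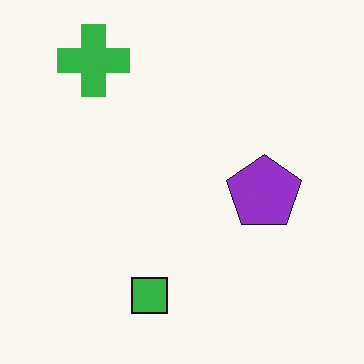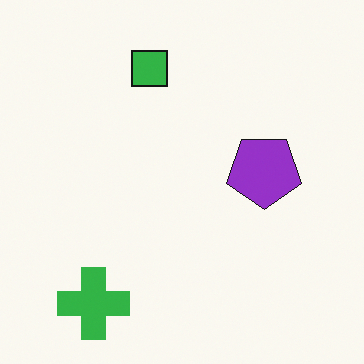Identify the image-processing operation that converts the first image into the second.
The transformation is: flipped vertically (top ↔ bottom).

The green cross is in the top-left of the first image and the bottom-left of the second — shapes on opposite sides of the horizontal midline have swapped in a mirror flip.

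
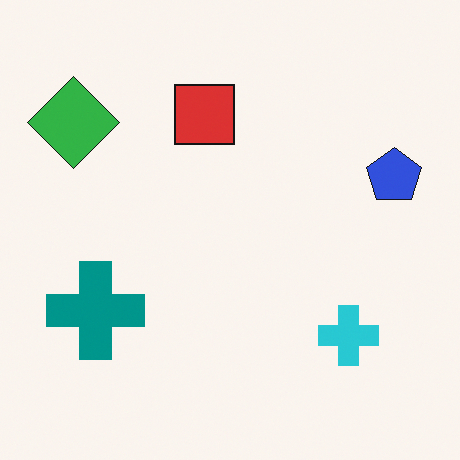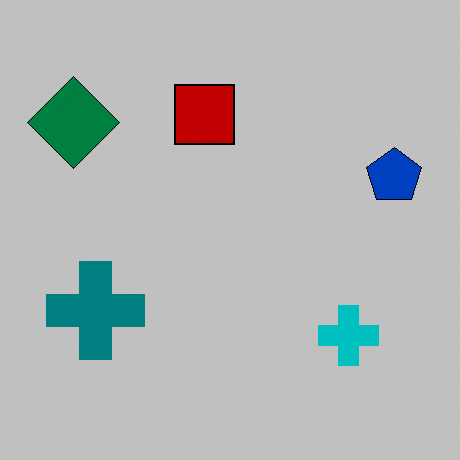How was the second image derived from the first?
The transformation is: heavily posterized to just a handful of flat colors.

Each flat color has snapped to a coarser quantized level — most visibly, the near-white background has dropped to a flat grey.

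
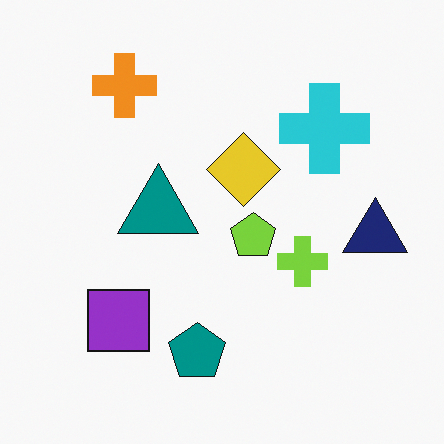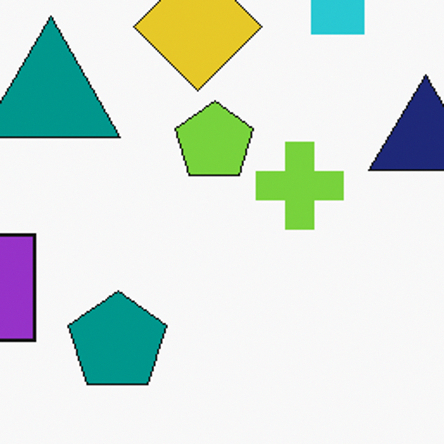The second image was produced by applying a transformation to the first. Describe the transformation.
The image was cropped to a noticeably smaller region and rescaled.

The visible shapes are larger and the field of view is narrower; shapes near the original edges may be partly or wholly outside the frame — a crop-and-rescale.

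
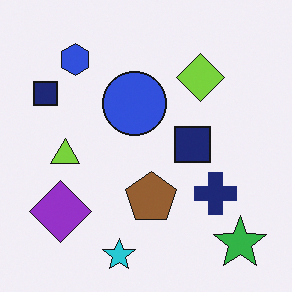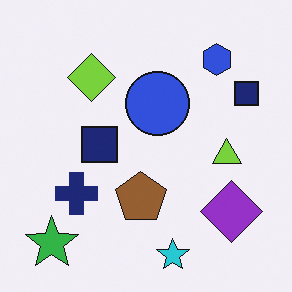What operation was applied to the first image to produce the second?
Flipped horizontally (left ↔ right).

The green star is in the bottom-right of the first image and the bottom-left of the second — shapes on opposite sides of the vertical midline have swapped in a mirror flip.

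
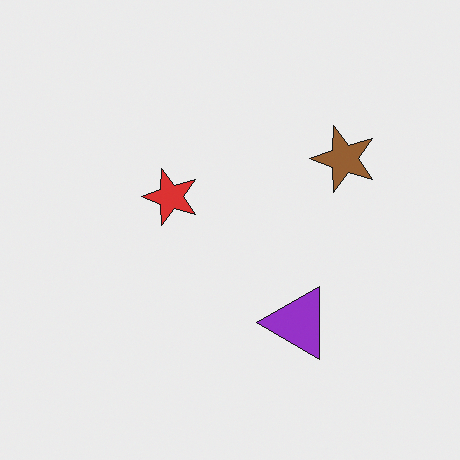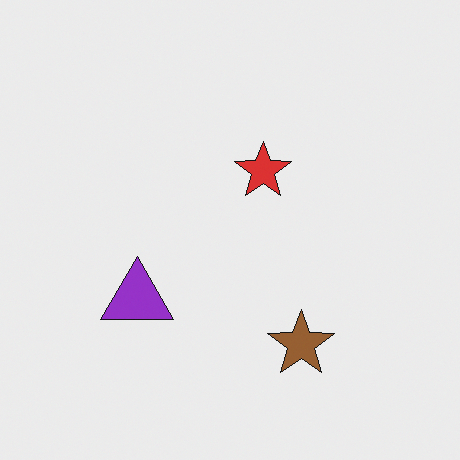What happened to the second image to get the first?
The image was rotated 90° counter-clockwise.

The brown star sits in the bottom of the second image and the right of the first — consistent with a whole-image 90° counter-clockwise rotation.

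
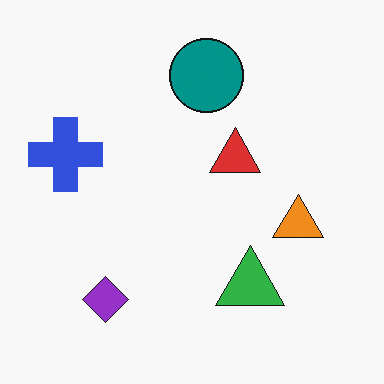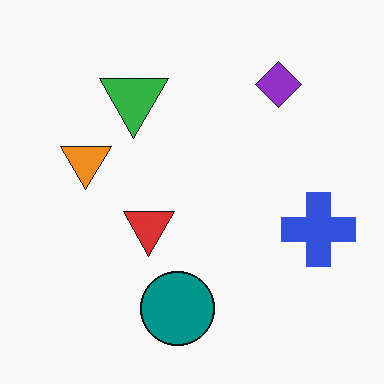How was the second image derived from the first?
The image was rotated 180°.

The purple diamond sits in the bottom-left of the first image and the top-right of the second — consistent with a whole-image 180° rotation.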